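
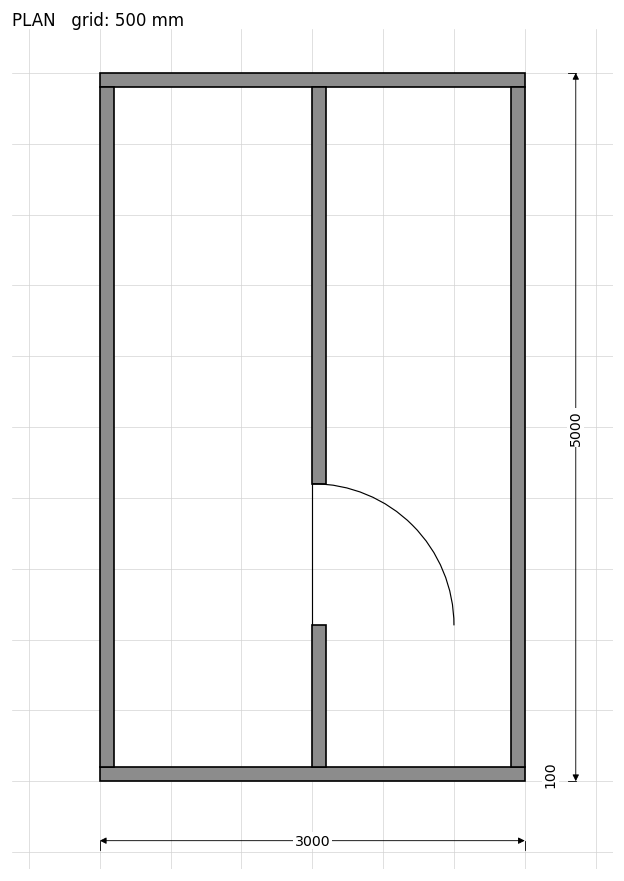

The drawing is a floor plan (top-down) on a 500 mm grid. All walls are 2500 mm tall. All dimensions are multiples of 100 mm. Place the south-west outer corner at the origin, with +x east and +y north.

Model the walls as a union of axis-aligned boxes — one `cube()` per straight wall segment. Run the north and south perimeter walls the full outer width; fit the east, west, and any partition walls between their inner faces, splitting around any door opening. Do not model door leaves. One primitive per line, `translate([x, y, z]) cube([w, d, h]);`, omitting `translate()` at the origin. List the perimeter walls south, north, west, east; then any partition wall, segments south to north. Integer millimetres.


cube([3000, 100, 2500]);
translate([0, 4900, 0]) cube([3000, 100, 2500]);
translate([0, 100, 0]) cube([100, 4800, 2500]);
translate([2900, 100, 0]) cube([100, 4800, 2500]);
translate([1500, 100, 0]) cube([100, 1000, 2500]);
translate([1500, 2100, 0]) cube([100, 2800, 2500]);


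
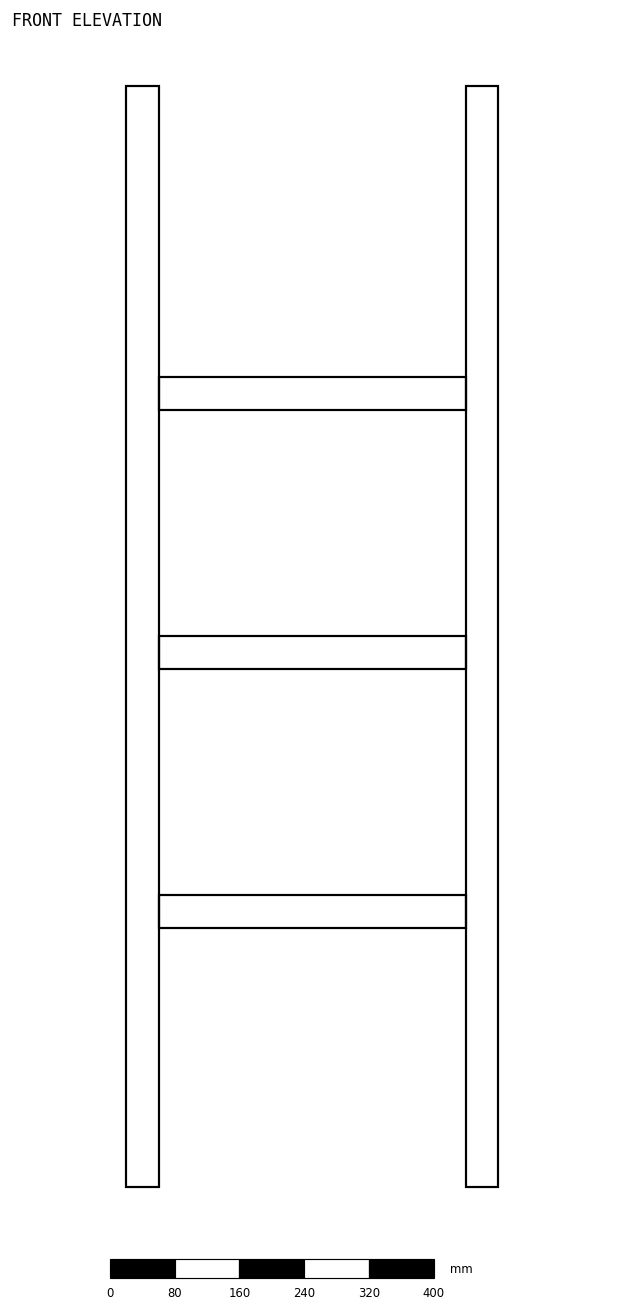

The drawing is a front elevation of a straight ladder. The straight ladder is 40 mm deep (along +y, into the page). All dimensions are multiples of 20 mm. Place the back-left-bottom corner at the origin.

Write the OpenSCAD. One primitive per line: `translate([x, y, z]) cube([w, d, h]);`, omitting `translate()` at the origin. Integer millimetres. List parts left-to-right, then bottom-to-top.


cube([40, 40, 1360]);
translate([40, 0, 320]) cube([380, 40, 40]);
translate([40, 0, 640]) cube([380, 40, 40]);
translate([40, 0, 960]) cube([380, 40, 40]);
translate([420, 0, 0]) cube([40, 40, 1360]);


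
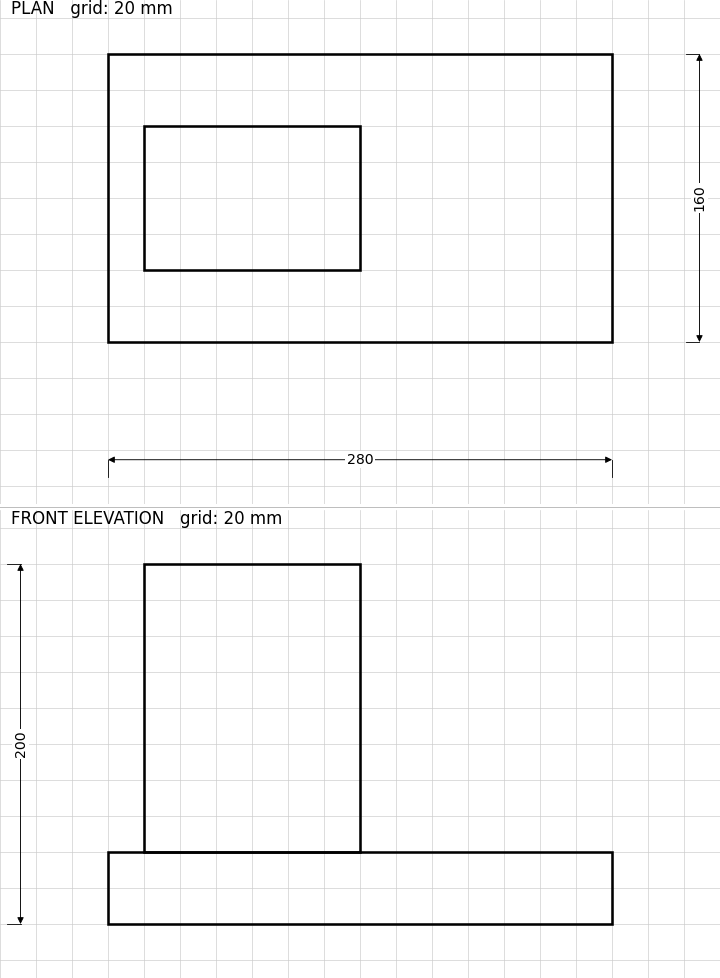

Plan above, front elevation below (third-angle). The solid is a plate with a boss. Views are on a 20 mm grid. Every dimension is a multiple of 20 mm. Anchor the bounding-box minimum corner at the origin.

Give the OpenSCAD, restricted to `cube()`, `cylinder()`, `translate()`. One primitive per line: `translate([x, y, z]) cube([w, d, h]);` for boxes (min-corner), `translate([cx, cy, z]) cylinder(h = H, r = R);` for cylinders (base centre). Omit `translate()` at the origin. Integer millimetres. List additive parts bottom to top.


cube([280, 160, 40]);
translate([20, 40, 40]) cube([120, 80, 160]);


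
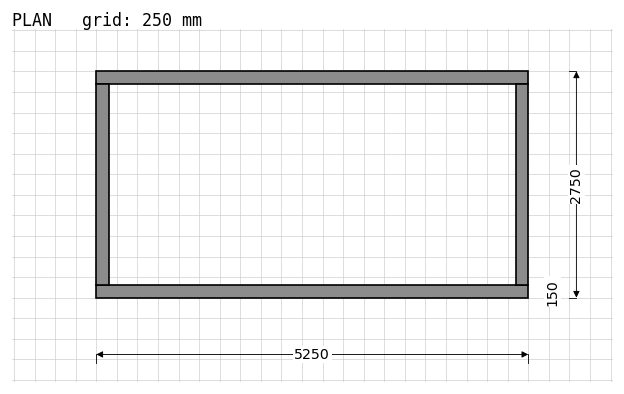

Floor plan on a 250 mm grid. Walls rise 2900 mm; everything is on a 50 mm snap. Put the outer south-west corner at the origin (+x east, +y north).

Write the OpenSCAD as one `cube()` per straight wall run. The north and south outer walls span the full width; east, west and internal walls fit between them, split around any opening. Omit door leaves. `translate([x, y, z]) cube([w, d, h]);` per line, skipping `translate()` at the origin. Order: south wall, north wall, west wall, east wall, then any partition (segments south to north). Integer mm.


cube([5250, 150, 2900]);
translate([0, 2600, 0]) cube([5250, 150, 2900]);
translate([0, 150, 0]) cube([150, 2450, 2900]);
translate([5100, 150, 0]) cube([150, 2450, 2900]);


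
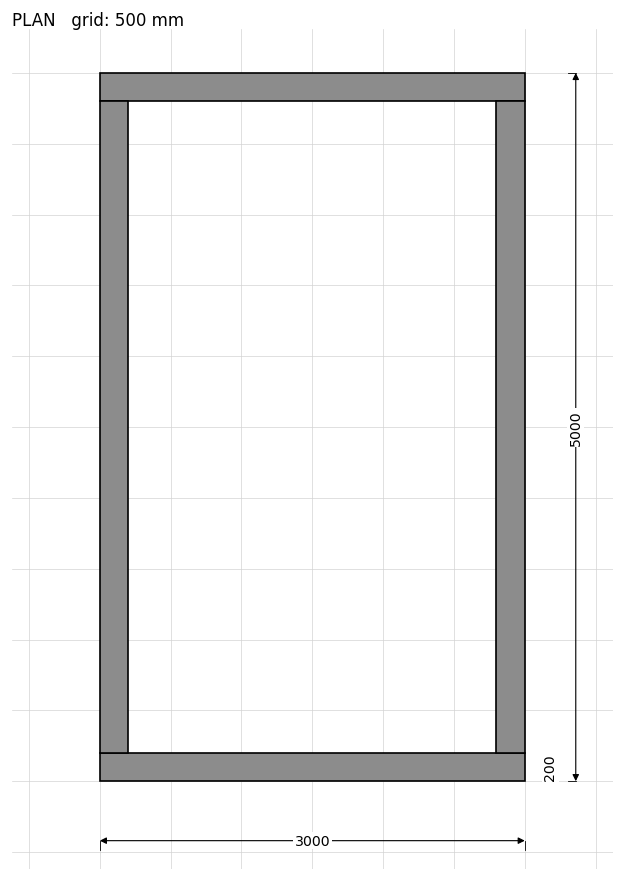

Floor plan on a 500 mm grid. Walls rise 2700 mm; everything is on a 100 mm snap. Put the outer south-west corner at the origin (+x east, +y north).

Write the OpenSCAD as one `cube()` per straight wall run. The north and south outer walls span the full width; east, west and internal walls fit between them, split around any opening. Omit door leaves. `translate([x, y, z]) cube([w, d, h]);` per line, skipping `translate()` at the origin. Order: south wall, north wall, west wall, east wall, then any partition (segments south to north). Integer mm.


cube([3000, 200, 2700]);
translate([0, 4800, 0]) cube([3000, 200, 2700]);
translate([0, 200, 0]) cube([200, 4600, 2700]);
translate([2800, 200, 0]) cube([200, 4600, 2700]);


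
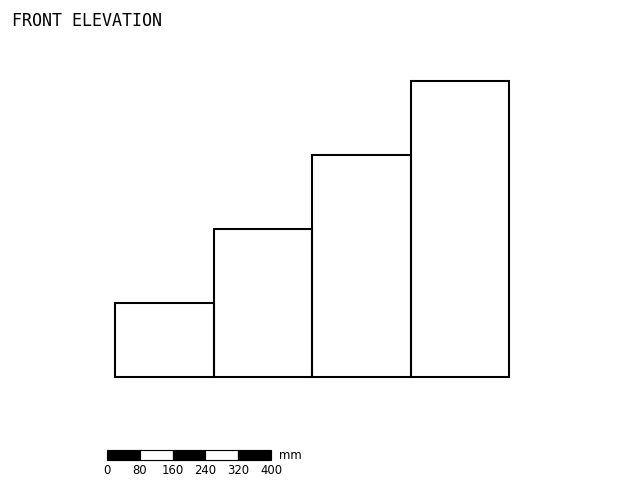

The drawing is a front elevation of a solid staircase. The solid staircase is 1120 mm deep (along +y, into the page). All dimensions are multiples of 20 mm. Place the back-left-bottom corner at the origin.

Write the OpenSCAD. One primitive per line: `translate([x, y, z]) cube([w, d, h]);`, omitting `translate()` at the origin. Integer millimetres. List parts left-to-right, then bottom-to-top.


cube([240, 1120, 180]);
translate([240, 0, 0]) cube([240, 1120, 360]);
translate([480, 0, 0]) cube([240, 1120, 540]);
translate([720, 0, 0]) cube([240, 1120, 720]);


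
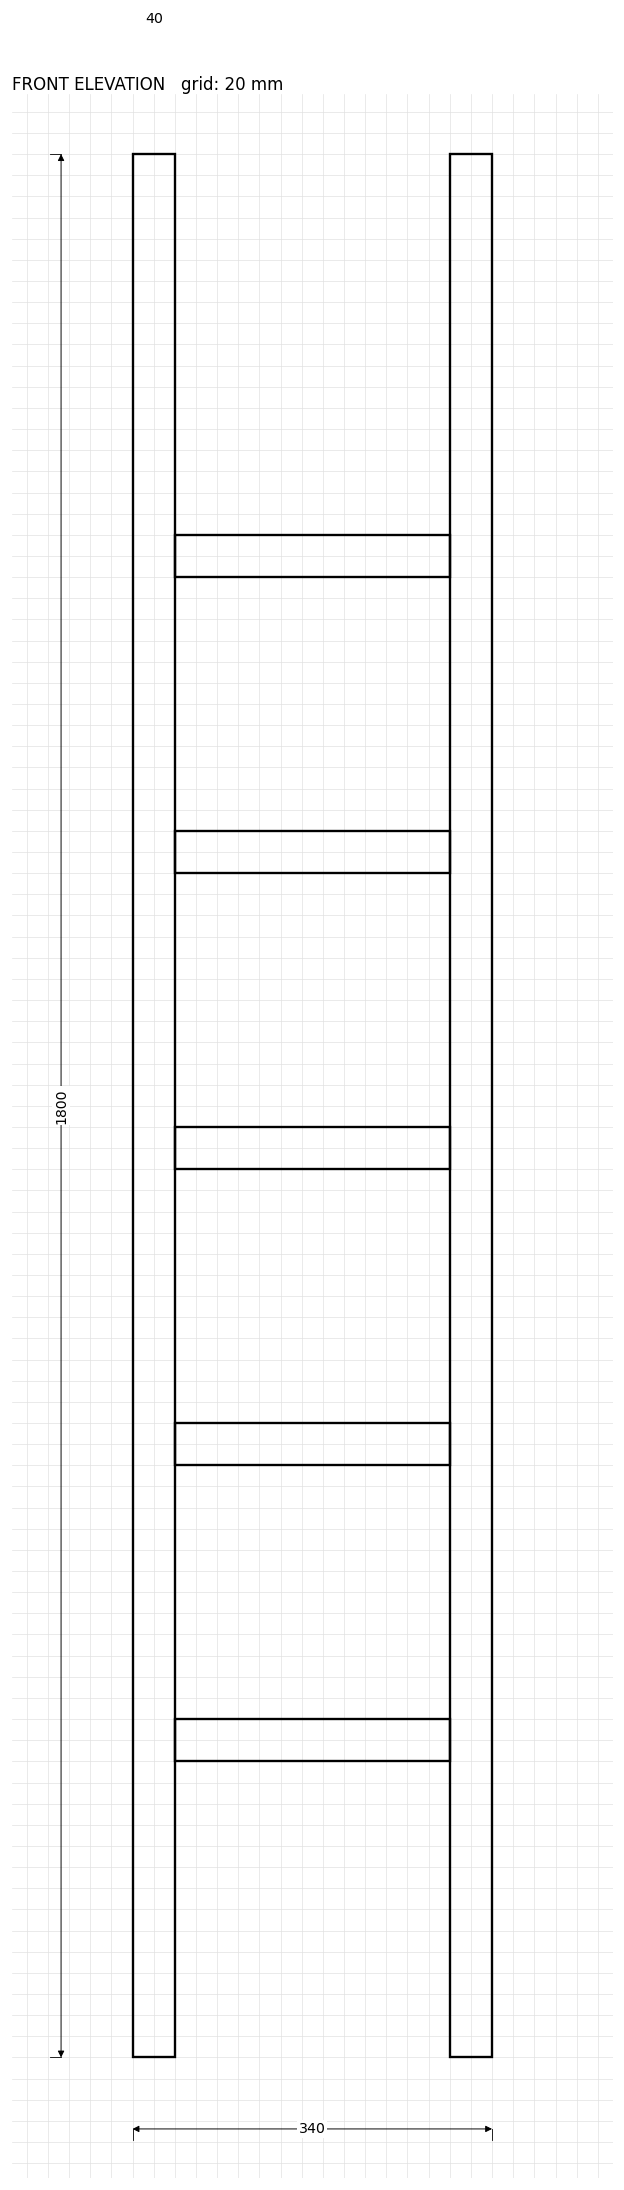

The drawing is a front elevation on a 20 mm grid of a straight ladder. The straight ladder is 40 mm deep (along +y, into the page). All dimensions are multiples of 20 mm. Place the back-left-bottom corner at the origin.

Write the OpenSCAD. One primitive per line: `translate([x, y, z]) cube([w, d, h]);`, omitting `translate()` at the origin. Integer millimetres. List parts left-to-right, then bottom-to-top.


cube([40, 40, 1800]);
translate([40, 0, 280]) cube([260, 40, 40]);
translate([40, 0, 560]) cube([260, 40, 40]);
translate([40, 0, 840]) cube([260, 40, 40]);
translate([40, 0, 1120]) cube([260, 40, 40]);
translate([40, 0, 1400]) cube([260, 40, 40]);
translate([300, 0, 0]) cube([40, 40, 1800]);


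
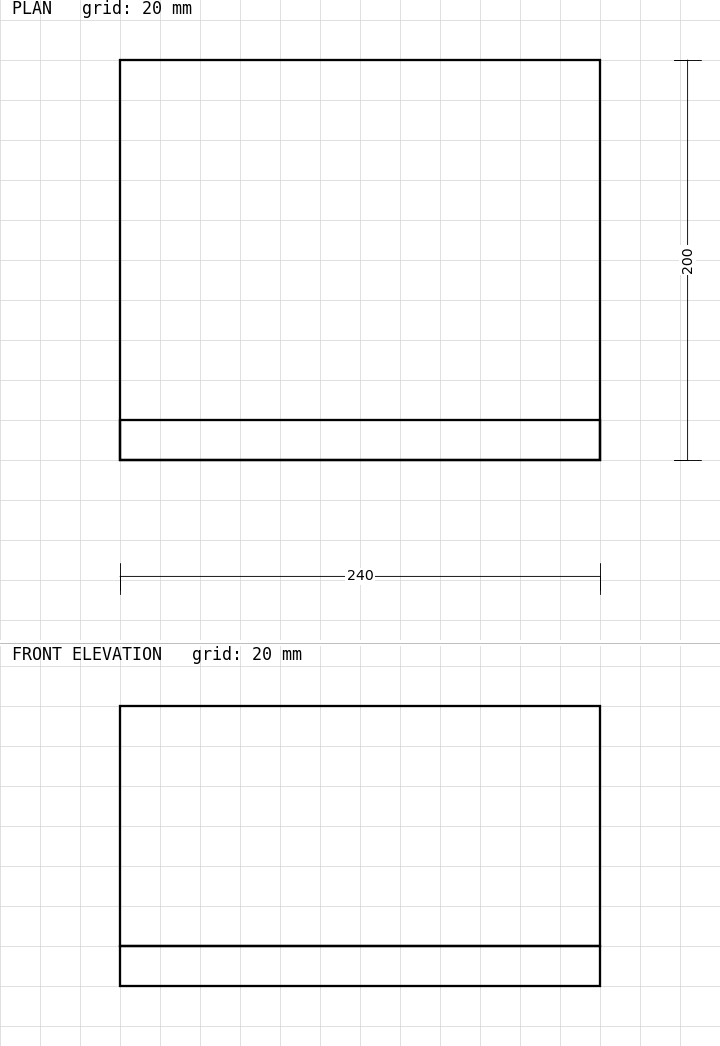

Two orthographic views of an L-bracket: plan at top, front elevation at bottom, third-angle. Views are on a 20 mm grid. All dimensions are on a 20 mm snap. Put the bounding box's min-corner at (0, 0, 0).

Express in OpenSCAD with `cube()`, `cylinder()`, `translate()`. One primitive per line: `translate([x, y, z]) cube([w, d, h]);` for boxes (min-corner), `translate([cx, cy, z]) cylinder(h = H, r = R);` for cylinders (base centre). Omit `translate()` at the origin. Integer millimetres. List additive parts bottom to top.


cube([240, 200, 20]);
translate([0, 0, 20]) cube([240, 20, 120]);


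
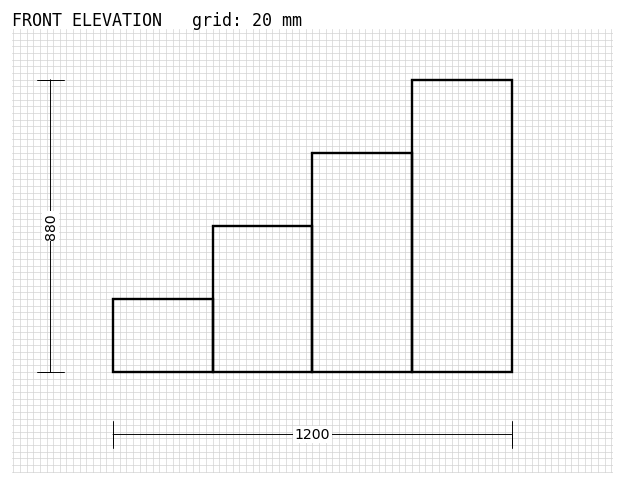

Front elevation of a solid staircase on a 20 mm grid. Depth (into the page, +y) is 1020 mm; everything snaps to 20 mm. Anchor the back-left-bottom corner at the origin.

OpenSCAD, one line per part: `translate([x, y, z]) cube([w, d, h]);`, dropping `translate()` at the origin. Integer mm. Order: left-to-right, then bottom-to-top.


cube([300, 1020, 220]);
translate([300, 0, 0]) cube([300, 1020, 440]);
translate([600, 0, 0]) cube([300, 1020, 660]);
translate([900, 0, 0]) cube([300, 1020, 880]);


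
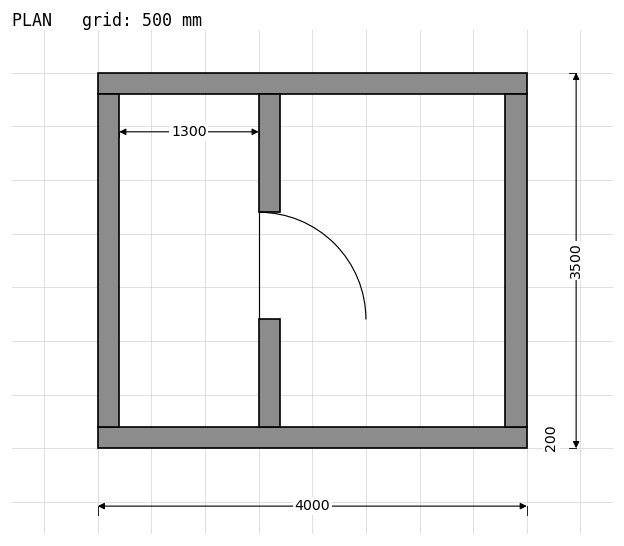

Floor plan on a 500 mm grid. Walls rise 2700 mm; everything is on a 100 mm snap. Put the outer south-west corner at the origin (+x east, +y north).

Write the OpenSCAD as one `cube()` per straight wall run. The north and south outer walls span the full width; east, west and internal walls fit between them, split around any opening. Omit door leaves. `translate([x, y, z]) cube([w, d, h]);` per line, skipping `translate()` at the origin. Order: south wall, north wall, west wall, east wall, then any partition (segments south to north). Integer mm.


cube([4000, 200, 2700]);
translate([0, 3300, 0]) cube([4000, 200, 2700]);
translate([0, 200, 0]) cube([200, 3100, 2700]);
translate([3800, 200, 0]) cube([200, 3100, 2700]);
translate([1500, 200, 0]) cube([200, 1000, 2700]);
translate([1500, 2200, 0]) cube([200, 1100, 2700]);


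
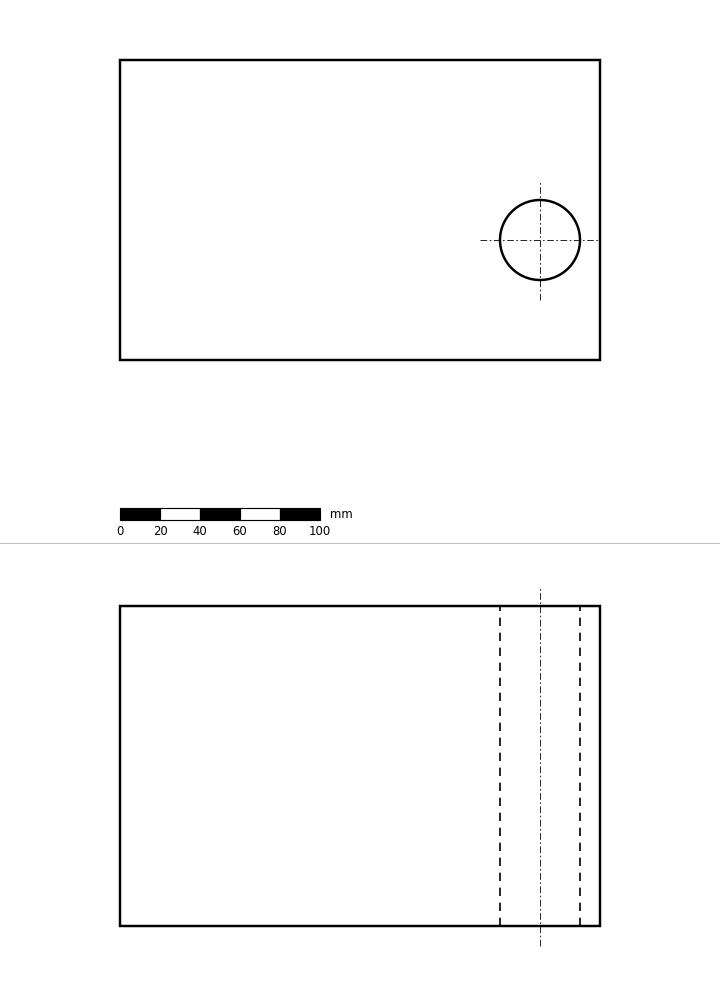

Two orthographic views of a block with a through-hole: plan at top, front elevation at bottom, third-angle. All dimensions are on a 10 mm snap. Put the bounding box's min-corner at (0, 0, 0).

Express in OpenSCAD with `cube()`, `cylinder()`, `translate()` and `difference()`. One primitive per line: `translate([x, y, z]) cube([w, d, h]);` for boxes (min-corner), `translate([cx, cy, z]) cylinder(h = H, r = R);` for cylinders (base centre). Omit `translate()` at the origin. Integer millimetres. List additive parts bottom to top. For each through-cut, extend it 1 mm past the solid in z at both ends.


difference() {
  cube([240, 150, 160]);
  translate([210, 60, -1]) cylinder(h = 162, r = 20);
}


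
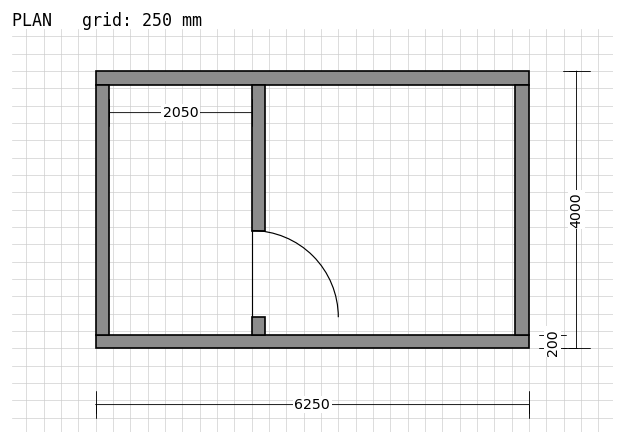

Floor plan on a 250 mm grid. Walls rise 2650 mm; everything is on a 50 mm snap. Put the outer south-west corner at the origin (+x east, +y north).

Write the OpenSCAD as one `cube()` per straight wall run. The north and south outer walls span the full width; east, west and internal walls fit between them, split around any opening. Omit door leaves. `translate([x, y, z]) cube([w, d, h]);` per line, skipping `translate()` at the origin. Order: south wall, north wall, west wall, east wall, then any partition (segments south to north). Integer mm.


cube([6250, 200, 2650]);
translate([0, 3800, 0]) cube([6250, 200, 2650]);
translate([0, 200, 0]) cube([200, 3600, 2650]);
translate([6050, 200, 0]) cube([200, 3600, 2650]);
translate([2250, 200, 0]) cube([200, 250, 2650]);
translate([2250, 1700, 0]) cube([200, 2100, 2650]);


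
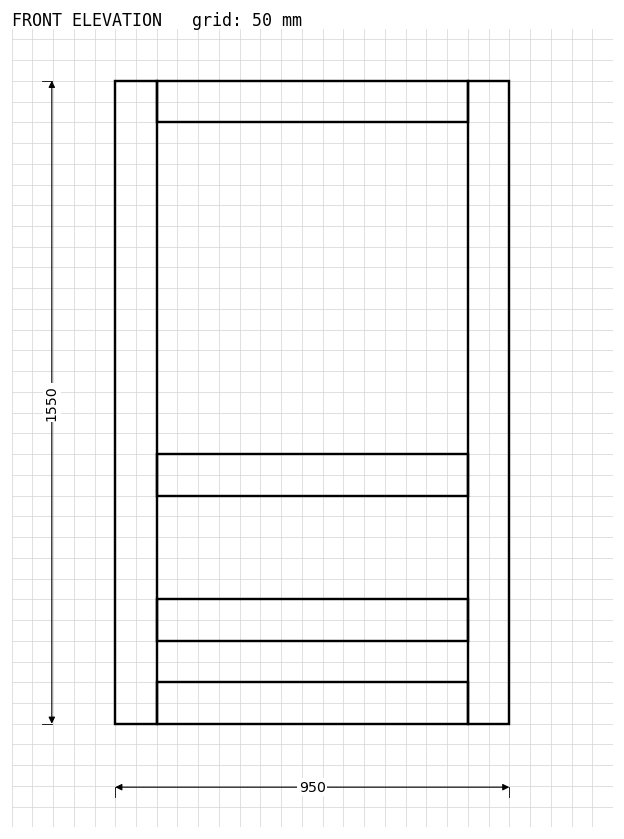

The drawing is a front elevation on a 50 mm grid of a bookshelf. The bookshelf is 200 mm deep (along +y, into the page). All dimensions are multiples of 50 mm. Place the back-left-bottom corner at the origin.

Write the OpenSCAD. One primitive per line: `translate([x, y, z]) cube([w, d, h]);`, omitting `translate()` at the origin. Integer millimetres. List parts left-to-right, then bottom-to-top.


cube([100, 200, 1550]);
translate([100, 0, 0]) cube([750, 200, 100]);
translate([100, 0, 200]) cube([750, 200, 100]);
translate([100, 0, 550]) cube([750, 200, 100]);
translate([100, 0, 1450]) cube([750, 200, 100]);
translate([850, 0, 0]) cube([100, 200, 1550]);


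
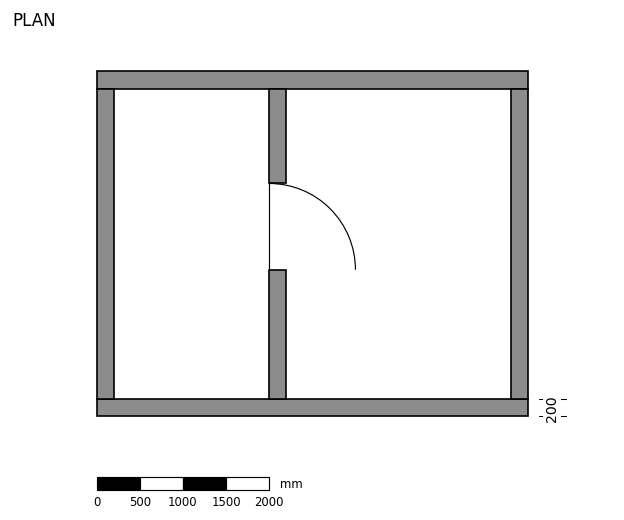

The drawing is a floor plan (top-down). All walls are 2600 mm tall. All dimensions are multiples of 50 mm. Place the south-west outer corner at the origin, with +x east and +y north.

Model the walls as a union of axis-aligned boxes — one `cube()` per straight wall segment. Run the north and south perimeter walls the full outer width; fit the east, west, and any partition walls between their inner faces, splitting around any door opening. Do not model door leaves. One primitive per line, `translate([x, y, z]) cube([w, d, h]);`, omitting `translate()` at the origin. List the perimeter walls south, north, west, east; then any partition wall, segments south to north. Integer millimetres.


cube([5000, 200, 2600]);
translate([0, 3800, 0]) cube([5000, 200, 2600]);
translate([0, 200, 0]) cube([200, 3600, 2600]);
translate([4800, 200, 0]) cube([200, 3600, 2600]);
translate([2000, 200, 0]) cube([200, 1500, 2600]);
translate([2000, 2700, 0]) cube([200, 1100, 2600]);


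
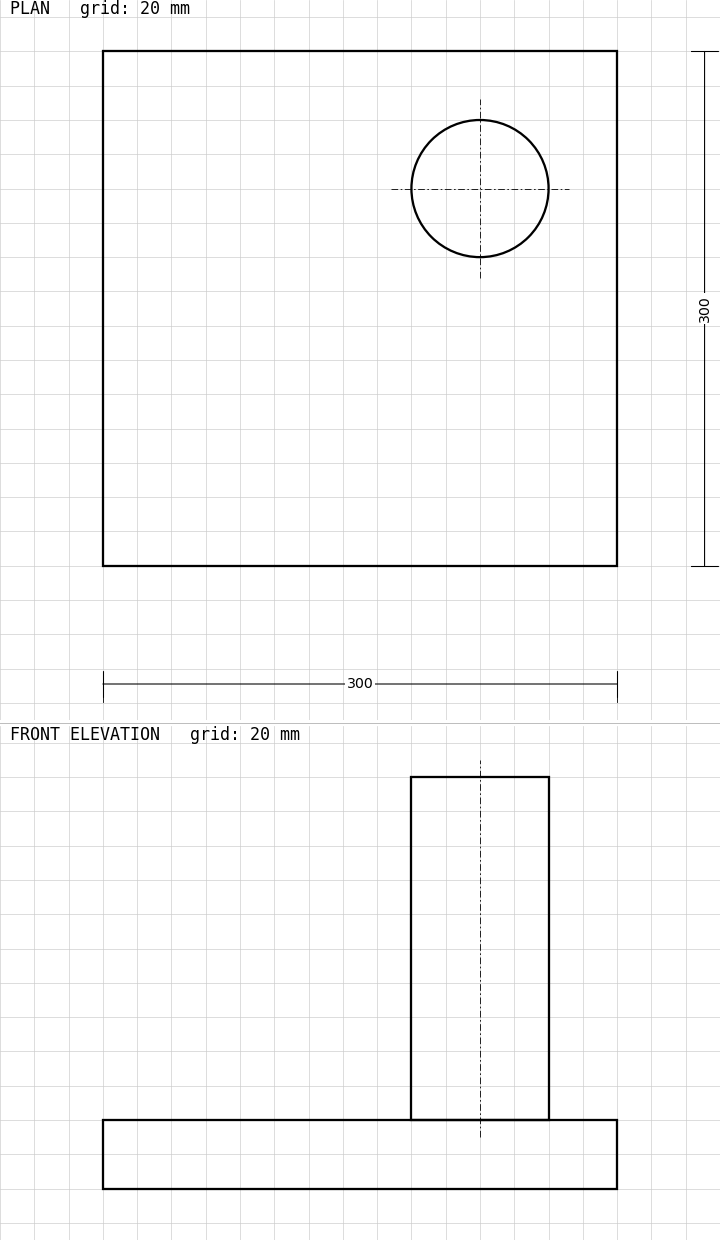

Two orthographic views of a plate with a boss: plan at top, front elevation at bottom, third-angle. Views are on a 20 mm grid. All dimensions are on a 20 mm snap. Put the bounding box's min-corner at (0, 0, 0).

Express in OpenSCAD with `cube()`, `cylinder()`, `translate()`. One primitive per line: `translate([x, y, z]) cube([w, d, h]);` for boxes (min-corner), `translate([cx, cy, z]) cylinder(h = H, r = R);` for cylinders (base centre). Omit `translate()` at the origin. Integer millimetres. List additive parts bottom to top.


cube([300, 300, 40]);
translate([220, 220, 40]) cylinder(h = 200, r = 40);


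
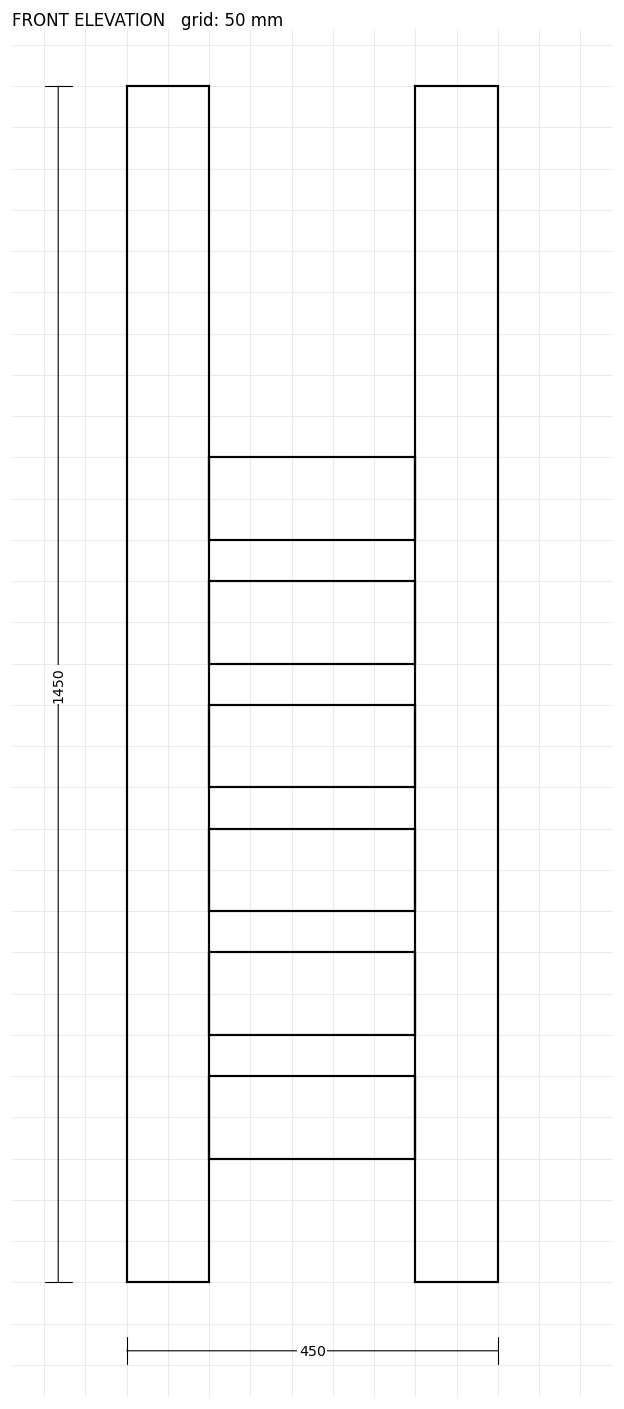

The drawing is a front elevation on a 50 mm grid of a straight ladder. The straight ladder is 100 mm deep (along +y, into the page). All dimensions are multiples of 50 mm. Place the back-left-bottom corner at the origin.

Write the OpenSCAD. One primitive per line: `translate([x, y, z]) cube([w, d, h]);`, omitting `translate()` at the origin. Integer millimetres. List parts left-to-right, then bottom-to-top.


cube([100, 100, 1450]);
translate([100, 0, 150]) cube([250, 100, 100]);
translate([100, 0, 300]) cube([250, 100, 100]);
translate([100, 0, 450]) cube([250, 100, 100]);
translate([100, 0, 600]) cube([250, 100, 100]);
translate([100, 0, 750]) cube([250, 100, 100]);
translate([100, 0, 900]) cube([250, 100, 100]);
translate([350, 0, 0]) cube([100, 100, 1450]);


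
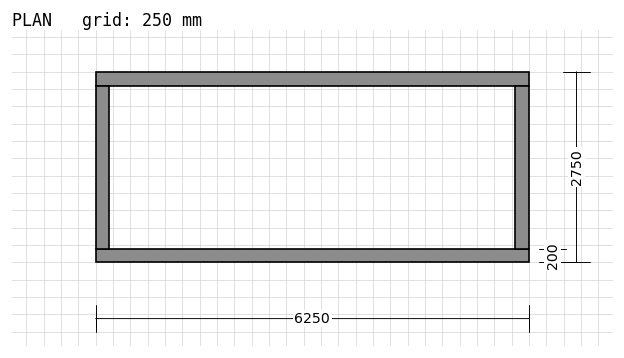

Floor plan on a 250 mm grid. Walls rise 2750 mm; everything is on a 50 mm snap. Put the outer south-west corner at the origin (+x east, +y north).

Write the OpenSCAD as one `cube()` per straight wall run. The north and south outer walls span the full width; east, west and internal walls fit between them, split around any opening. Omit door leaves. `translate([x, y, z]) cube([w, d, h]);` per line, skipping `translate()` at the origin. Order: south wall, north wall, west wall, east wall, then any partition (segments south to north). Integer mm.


cube([6250, 200, 2750]);
translate([0, 2550, 0]) cube([6250, 200, 2750]);
translate([0, 200, 0]) cube([200, 2350, 2750]);
translate([6050, 200, 0]) cube([200, 2350, 2750]);


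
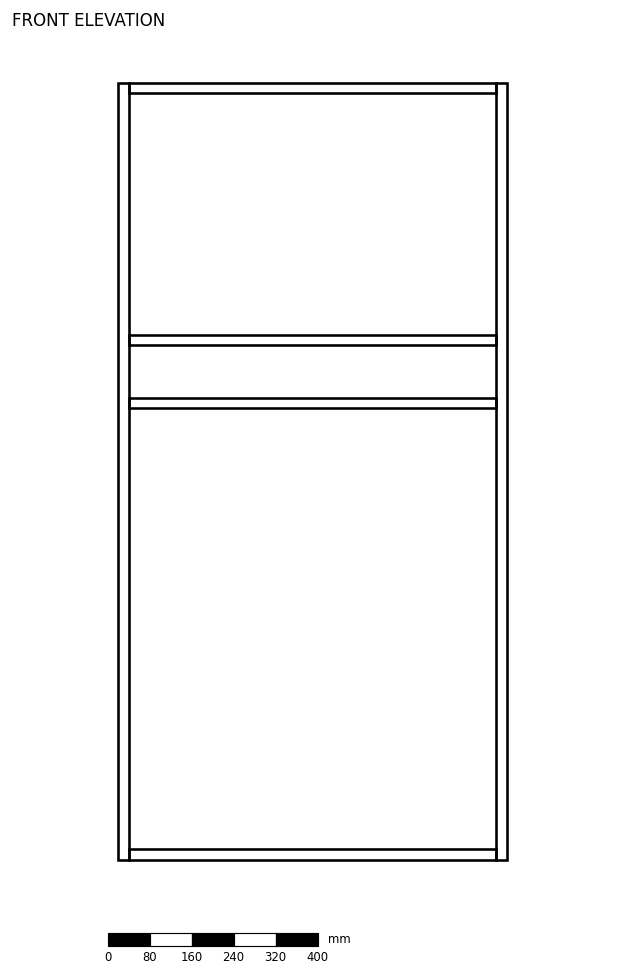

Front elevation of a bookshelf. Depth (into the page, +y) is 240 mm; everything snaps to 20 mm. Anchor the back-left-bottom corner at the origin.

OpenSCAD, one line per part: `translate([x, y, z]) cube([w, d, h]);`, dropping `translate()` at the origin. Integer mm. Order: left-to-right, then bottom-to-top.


cube([20, 240, 1480]);
translate([20, 0, 0]) cube([700, 240, 20]);
translate([20, 0, 860]) cube([700, 240, 20]);
translate([20, 0, 980]) cube([700, 240, 20]);
translate([20, 0, 1460]) cube([700, 240, 20]);
translate([720, 0, 0]) cube([20, 240, 1480]);


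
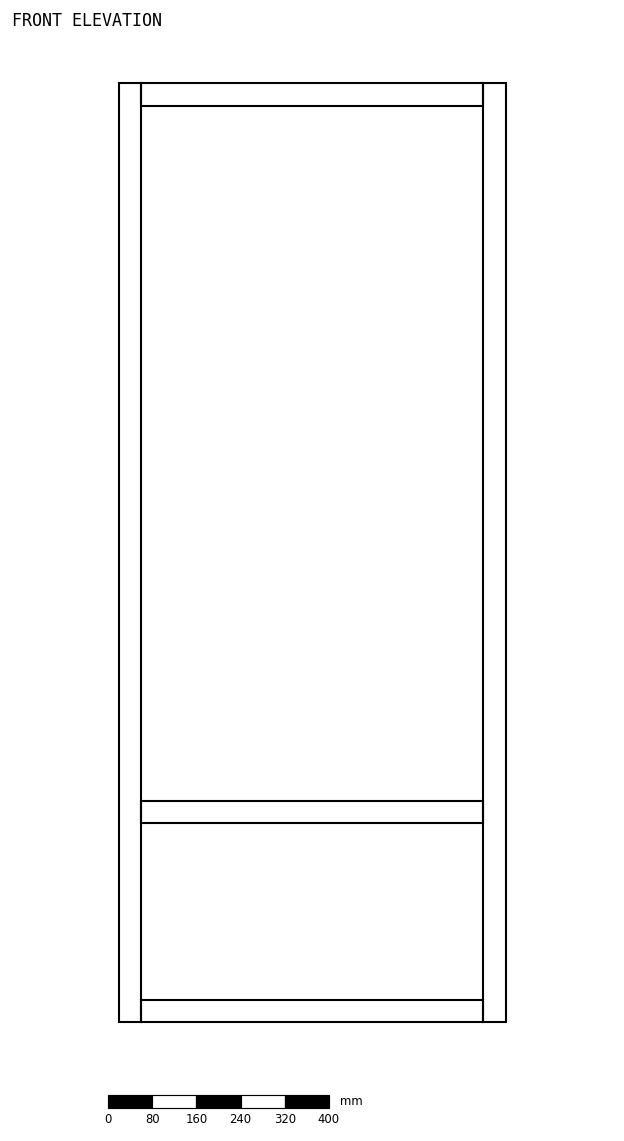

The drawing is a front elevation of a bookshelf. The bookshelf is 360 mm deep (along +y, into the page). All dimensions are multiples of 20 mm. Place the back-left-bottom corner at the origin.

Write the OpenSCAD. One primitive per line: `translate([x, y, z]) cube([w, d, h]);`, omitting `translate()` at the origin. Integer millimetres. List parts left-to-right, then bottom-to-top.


cube([40, 360, 1700]);
translate([40, 0, 0]) cube([620, 360, 40]);
translate([40, 0, 360]) cube([620, 360, 40]);
translate([40, 0, 1660]) cube([620, 360, 40]);
translate([660, 0, 0]) cube([40, 360, 1700]);


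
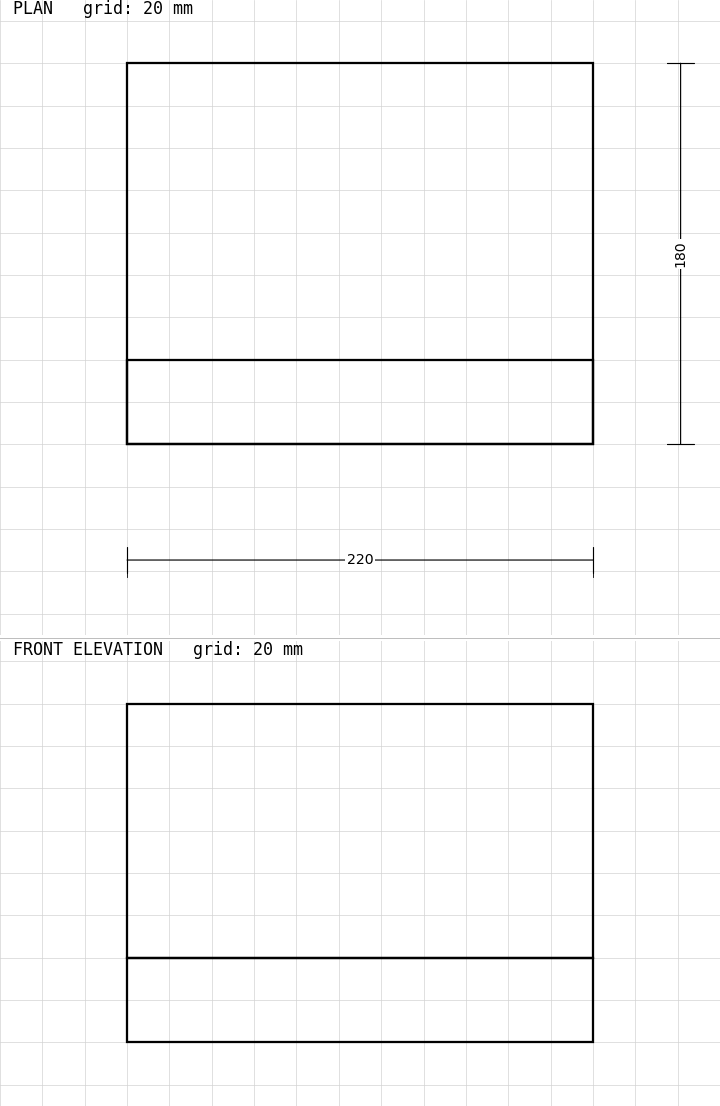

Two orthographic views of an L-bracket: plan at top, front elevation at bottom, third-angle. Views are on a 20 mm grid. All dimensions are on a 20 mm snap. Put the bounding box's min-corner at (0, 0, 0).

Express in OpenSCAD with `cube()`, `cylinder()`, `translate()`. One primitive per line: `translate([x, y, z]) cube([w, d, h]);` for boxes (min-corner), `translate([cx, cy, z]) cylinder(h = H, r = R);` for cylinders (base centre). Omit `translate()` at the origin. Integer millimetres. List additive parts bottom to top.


cube([220, 180, 40]);
translate([0, 0, 40]) cube([220, 40, 120]);


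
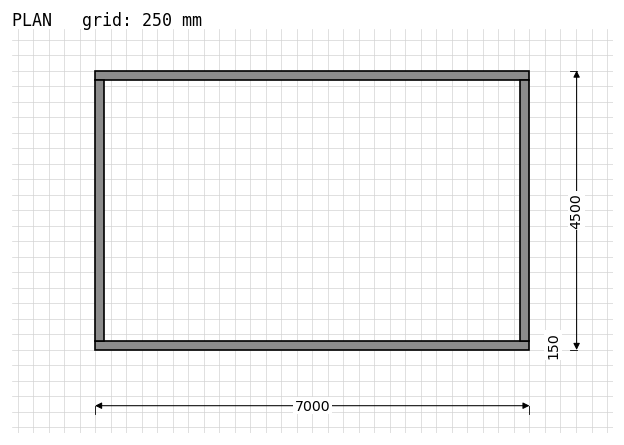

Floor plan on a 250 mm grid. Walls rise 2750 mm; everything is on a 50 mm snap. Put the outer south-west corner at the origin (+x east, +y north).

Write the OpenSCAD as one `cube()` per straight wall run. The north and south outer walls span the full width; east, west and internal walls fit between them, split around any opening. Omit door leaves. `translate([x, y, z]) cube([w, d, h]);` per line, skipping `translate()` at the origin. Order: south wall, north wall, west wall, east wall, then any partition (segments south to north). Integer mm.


cube([7000, 150, 2750]);
translate([0, 4350, 0]) cube([7000, 150, 2750]);
translate([0, 150, 0]) cube([150, 4200, 2750]);
translate([6850, 150, 0]) cube([150, 4200, 2750]);


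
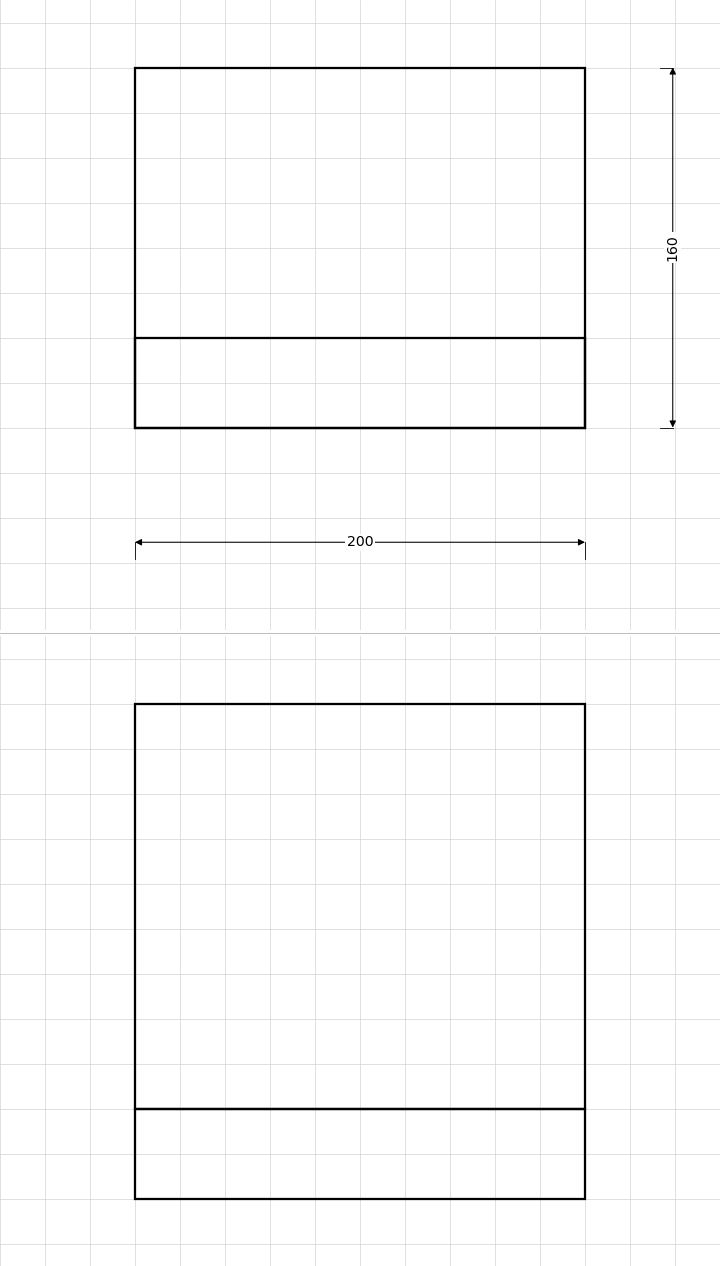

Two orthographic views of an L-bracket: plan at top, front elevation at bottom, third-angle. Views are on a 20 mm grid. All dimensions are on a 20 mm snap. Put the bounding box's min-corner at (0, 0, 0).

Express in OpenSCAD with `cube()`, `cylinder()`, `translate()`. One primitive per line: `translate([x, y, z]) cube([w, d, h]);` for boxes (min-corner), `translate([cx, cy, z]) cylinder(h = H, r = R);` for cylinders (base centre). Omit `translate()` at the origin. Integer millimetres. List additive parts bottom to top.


cube([200, 160, 40]);
translate([0, 0, 40]) cube([200, 40, 180]);


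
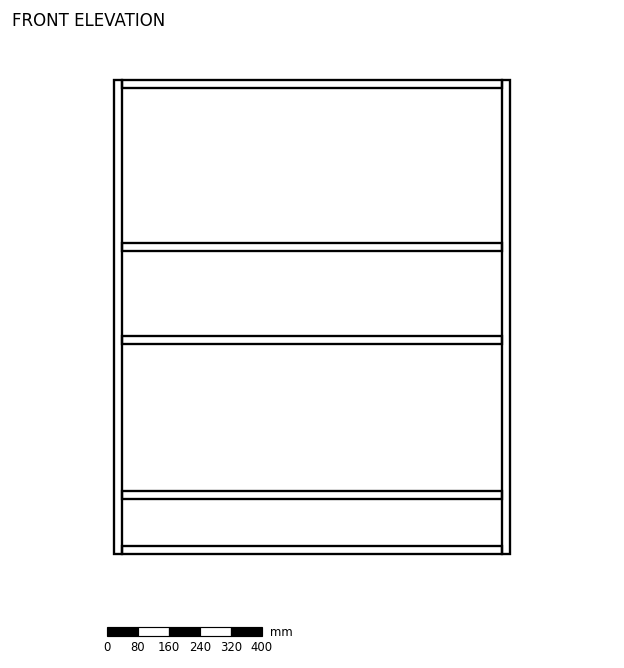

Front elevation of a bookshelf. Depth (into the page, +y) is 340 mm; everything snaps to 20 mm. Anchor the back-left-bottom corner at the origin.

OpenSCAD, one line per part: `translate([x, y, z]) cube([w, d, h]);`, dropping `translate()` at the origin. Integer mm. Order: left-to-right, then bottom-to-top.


cube([20, 340, 1220]);
translate([20, 0, 0]) cube([980, 340, 20]);
translate([20, 0, 140]) cube([980, 340, 20]);
translate([20, 0, 540]) cube([980, 340, 20]);
translate([20, 0, 780]) cube([980, 340, 20]);
translate([20, 0, 1200]) cube([980, 340, 20]);
translate([1000, 0, 0]) cube([20, 340, 1220]);


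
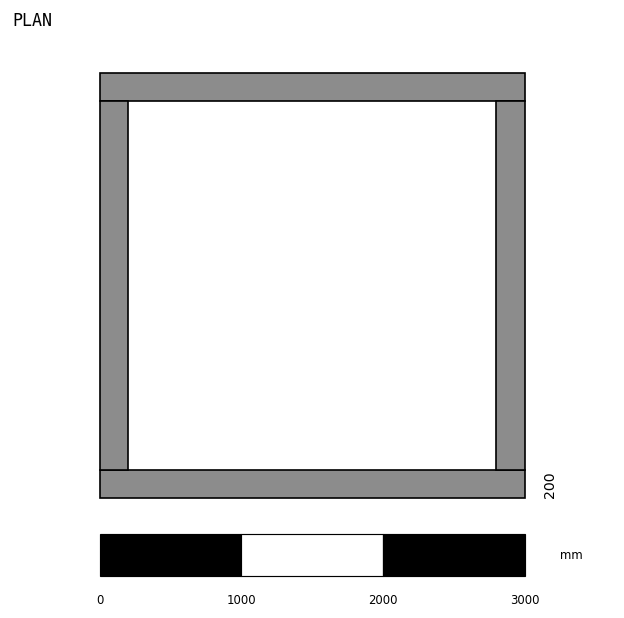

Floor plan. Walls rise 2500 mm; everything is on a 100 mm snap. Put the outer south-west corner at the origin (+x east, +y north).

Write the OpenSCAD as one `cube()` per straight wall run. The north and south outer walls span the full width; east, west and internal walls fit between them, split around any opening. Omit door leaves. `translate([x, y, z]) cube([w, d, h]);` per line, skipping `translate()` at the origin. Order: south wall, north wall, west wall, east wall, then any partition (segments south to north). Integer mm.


cube([3000, 200, 2500]);
translate([0, 2800, 0]) cube([3000, 200, 2500]);
translate([0, 200, 0]) cube([200, 2600, 2500]);
translate([2800, 200, 0]) cube([200, 2600, 2500]);


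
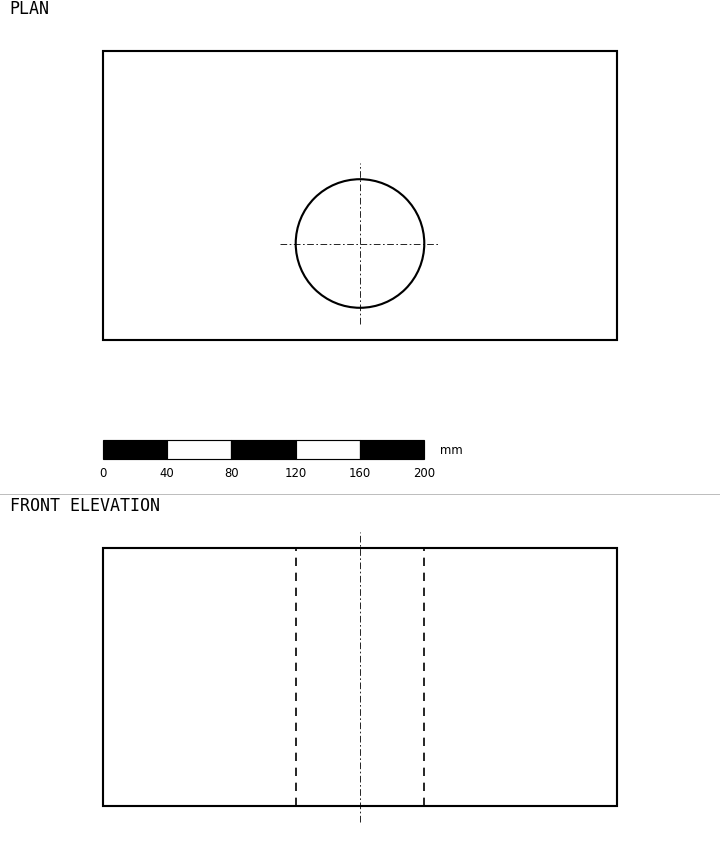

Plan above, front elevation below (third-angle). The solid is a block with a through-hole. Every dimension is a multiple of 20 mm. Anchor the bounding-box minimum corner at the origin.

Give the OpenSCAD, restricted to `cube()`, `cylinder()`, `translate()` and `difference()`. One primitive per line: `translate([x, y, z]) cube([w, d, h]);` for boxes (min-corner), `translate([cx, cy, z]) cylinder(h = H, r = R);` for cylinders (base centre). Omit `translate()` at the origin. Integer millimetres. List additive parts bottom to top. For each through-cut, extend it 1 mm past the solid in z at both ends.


difference() {
  cube([320, 180, 160]);
  translate([160, 60, -1]) cylinder(h = 162, r = 40);
}


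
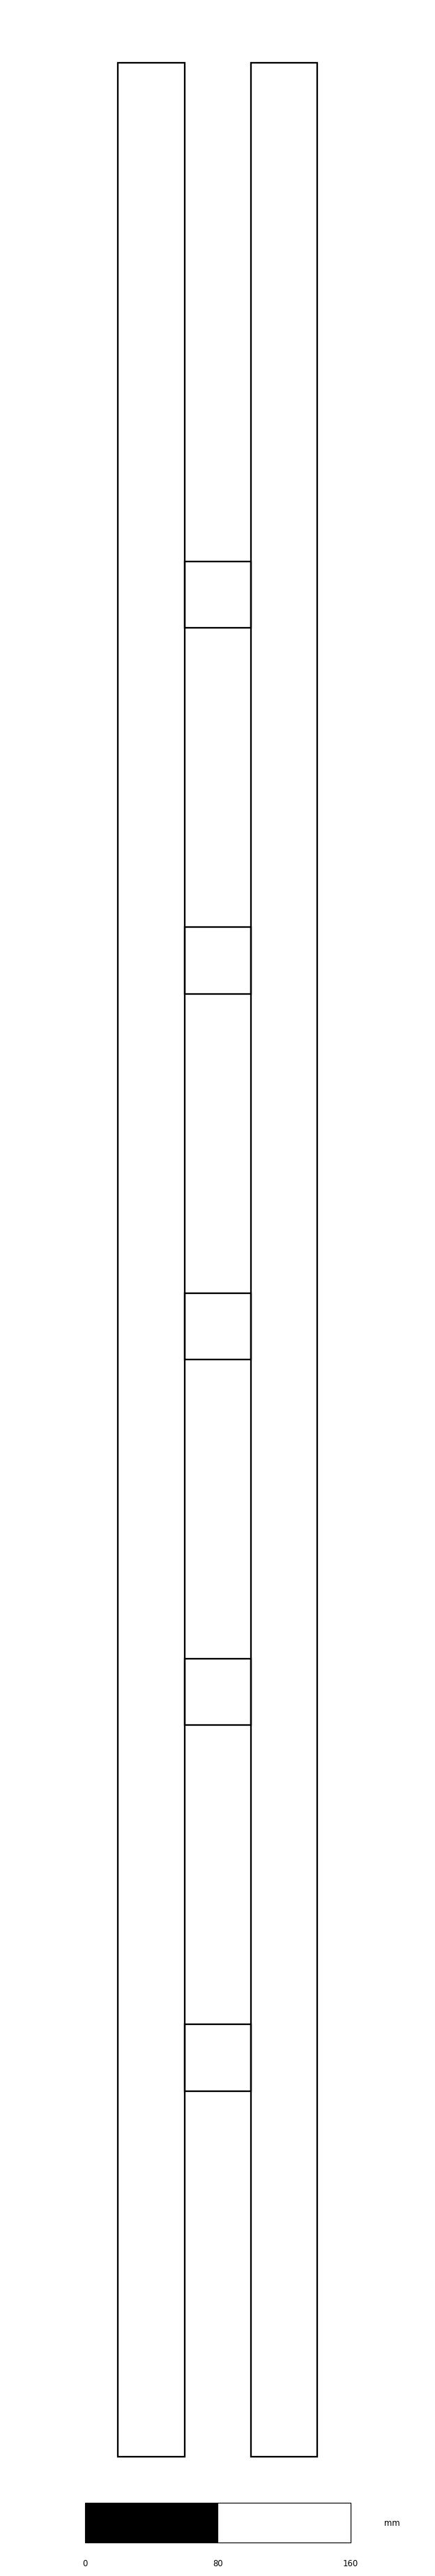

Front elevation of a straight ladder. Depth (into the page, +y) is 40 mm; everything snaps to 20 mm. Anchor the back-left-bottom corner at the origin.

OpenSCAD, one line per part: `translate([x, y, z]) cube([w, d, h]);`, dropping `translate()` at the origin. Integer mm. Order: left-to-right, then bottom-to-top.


cube([40, 40, 1440]);
translate([40, 0, 220]) cube([40, 40, 40]);
translate([40, 0, 440]) cube([40, 40, 40]);
translate([40, 0, 660]) cube([40, 40, 40]);
translate([40, 0, 880]) cube([40, 40, 40]);
translate([40, 0, 1100]) cube([40, 40, 40]);
translate([80, 0, 0]) cube([40, 40, 1440]);


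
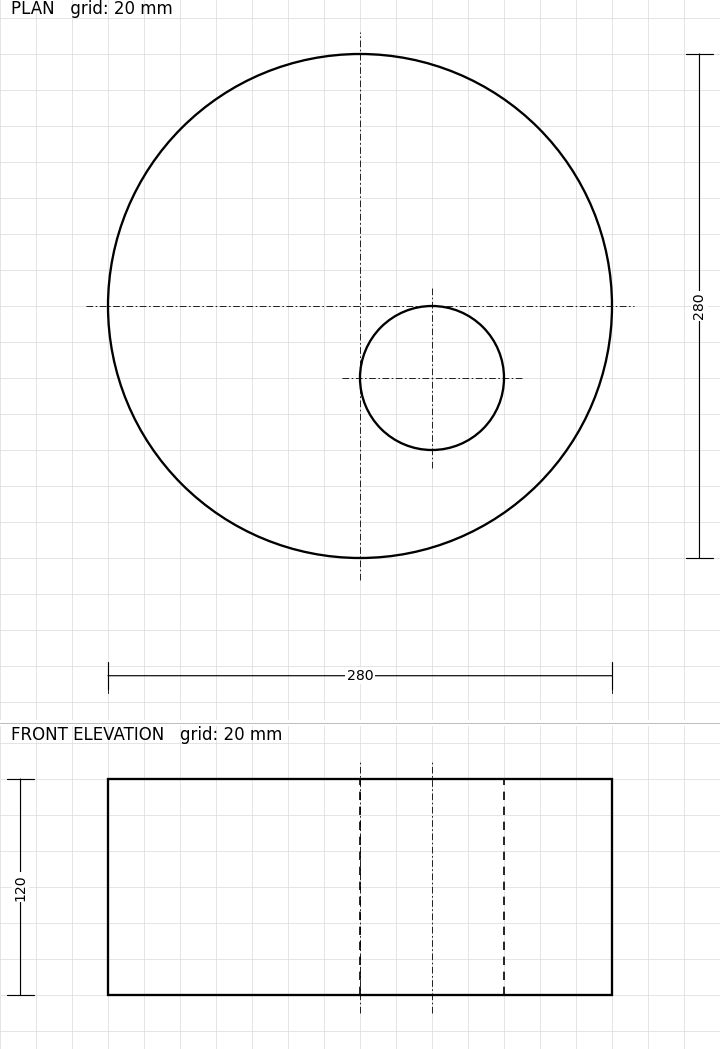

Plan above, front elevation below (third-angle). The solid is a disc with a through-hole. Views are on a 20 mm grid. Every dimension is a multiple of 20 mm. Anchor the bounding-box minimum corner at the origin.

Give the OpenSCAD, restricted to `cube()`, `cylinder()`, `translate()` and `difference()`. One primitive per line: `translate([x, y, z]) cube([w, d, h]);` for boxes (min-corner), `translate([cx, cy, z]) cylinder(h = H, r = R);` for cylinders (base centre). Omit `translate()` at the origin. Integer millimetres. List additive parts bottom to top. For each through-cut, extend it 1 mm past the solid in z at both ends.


difference() {
  translate([140, 140, 0]) cylinder(h = 120, r = 140);
  translate([180, 100, -1]) cylinder(h = 122, r = 40);
}


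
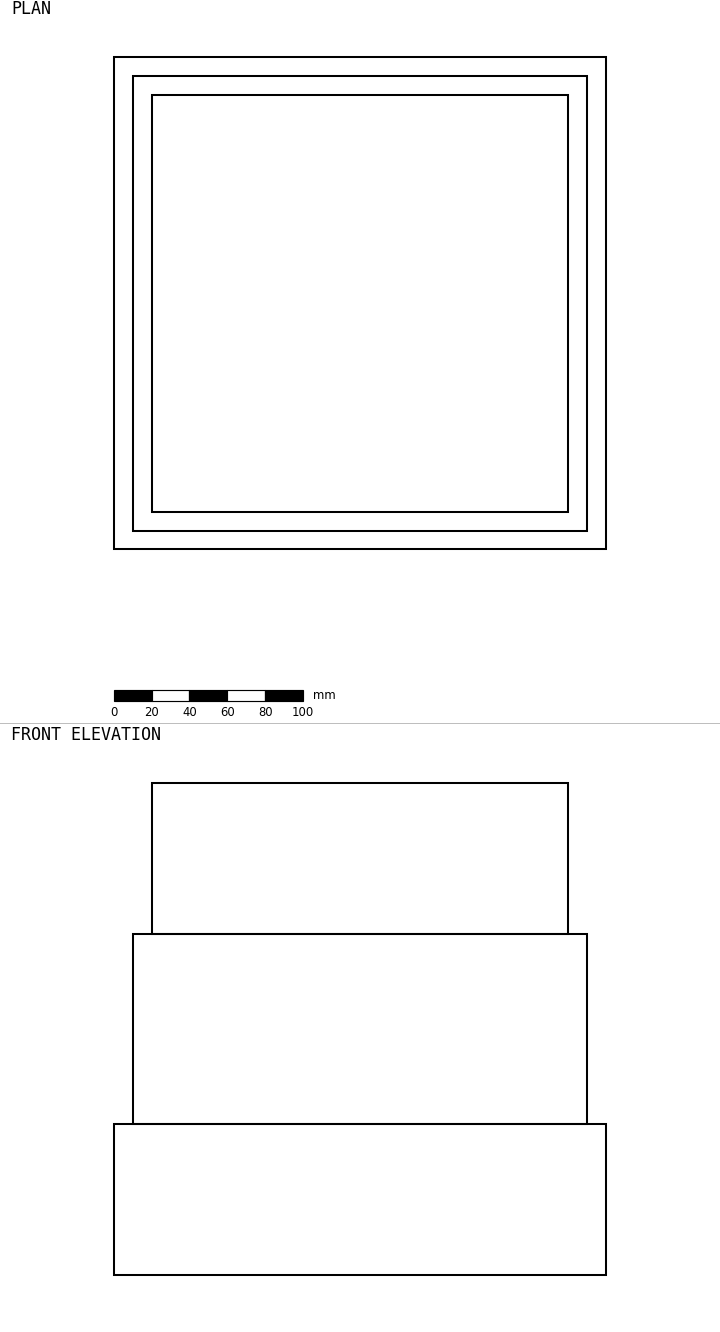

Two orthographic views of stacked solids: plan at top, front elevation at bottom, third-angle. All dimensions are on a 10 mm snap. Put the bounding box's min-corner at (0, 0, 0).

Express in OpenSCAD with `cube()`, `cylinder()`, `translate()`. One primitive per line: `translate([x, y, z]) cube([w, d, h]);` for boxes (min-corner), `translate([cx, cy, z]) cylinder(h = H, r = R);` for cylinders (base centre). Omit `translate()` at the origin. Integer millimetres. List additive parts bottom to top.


cube([260, 260, 80]);
translate([10, 10, 80]) cube([240, 240, 100]);
translate([20, 20, 180]) cube([220, 220, 80]);


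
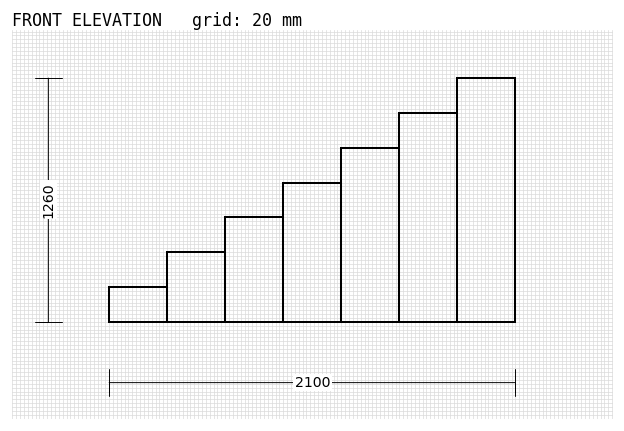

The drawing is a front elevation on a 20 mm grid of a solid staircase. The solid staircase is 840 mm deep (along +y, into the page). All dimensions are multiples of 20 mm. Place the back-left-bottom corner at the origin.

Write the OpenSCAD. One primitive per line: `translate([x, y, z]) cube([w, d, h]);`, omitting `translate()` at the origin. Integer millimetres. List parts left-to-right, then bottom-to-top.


cube([300, 840, 180]);
translate([300, 0, 0]) cube([300, 840, 360]);
translate([600, 0, 0]) cube([300, 840, 540]);
translate([900, 0, 0]) cube([300, 840, 720]);
translate([1200, 0, 0]) cube([300, 840, 900]);
translate([1500, 0, 0]) cube([300, 840, 1080]);
translate([1800, 0, 0]) cube([300, 840, 1260]);


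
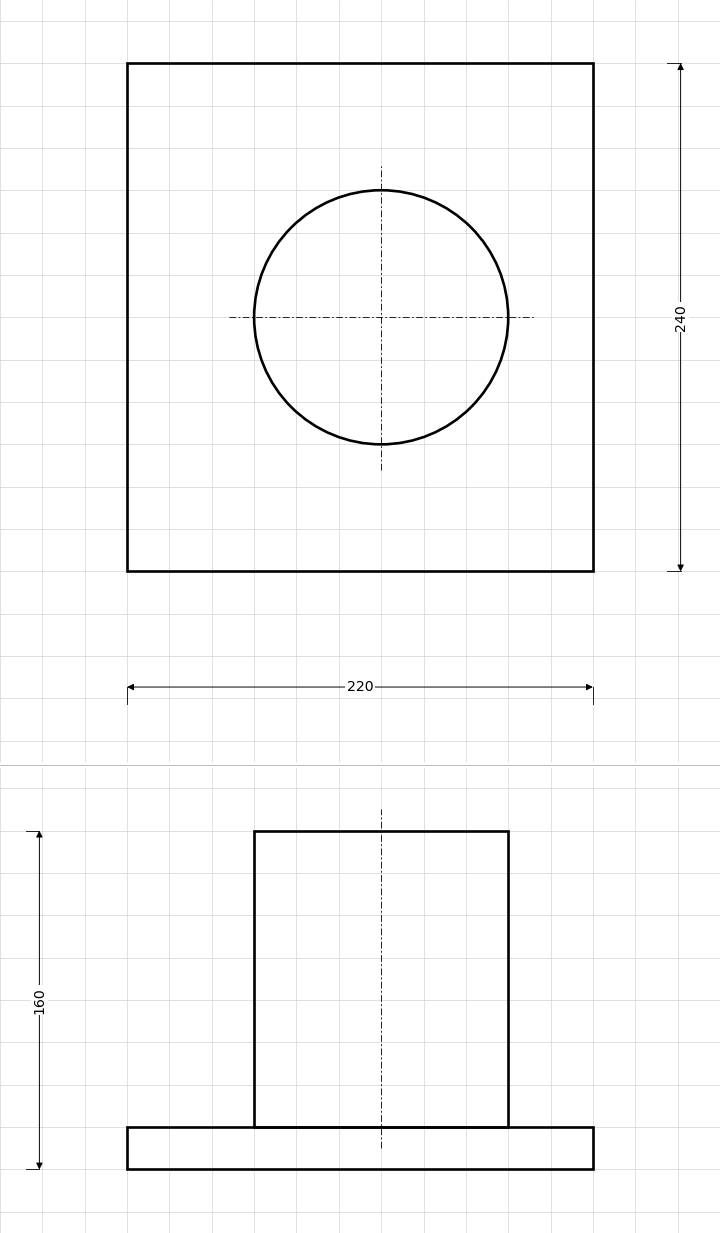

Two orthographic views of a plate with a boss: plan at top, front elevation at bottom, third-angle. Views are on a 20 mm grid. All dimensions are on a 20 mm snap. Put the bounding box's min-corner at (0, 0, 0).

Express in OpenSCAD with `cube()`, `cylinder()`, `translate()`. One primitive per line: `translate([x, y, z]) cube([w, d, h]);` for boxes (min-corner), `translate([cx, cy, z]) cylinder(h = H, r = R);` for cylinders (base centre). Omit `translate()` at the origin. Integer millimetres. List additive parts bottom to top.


cube([220, 240, 20]);
translate([120, 120, 20]) cylinder(h = 140, r = 60);


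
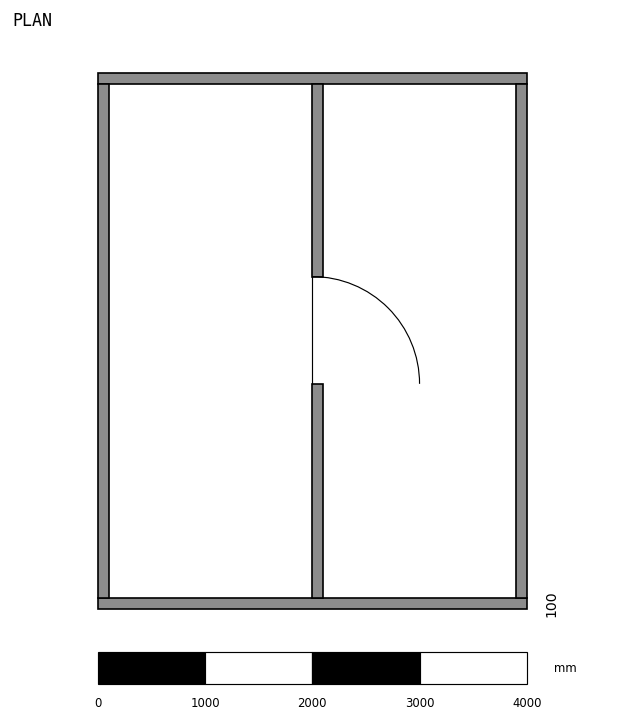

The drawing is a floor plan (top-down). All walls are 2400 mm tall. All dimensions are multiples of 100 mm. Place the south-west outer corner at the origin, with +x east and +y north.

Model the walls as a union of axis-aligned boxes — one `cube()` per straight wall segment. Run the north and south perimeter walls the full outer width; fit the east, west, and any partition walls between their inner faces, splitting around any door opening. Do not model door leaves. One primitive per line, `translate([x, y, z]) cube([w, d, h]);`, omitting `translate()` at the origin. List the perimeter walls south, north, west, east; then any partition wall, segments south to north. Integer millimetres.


cube([4000, 100, 2400]);
translate([0, 4900, 0]) cube([4000, 100, 2400]);
translate([0, 100, 0]) cube([100, 4800, 2400]);
translate([3900, 100, 0]) cube([100, 4800, 2400]);
translate([2000, 100, 0]) cube([100, 2000, 2400]);
translate([2000, 3100, 0]) cube([100, 1800, 2400]);


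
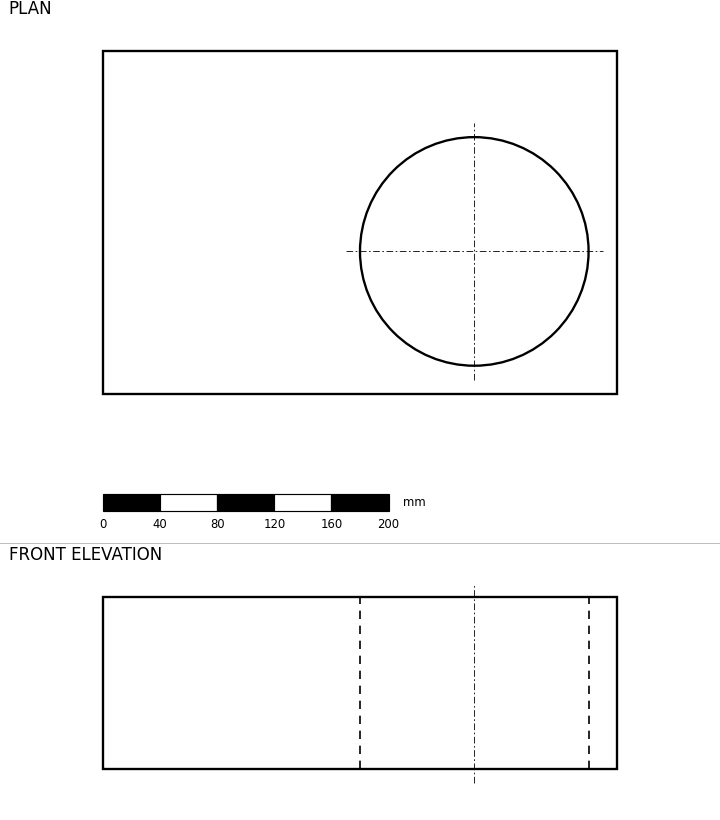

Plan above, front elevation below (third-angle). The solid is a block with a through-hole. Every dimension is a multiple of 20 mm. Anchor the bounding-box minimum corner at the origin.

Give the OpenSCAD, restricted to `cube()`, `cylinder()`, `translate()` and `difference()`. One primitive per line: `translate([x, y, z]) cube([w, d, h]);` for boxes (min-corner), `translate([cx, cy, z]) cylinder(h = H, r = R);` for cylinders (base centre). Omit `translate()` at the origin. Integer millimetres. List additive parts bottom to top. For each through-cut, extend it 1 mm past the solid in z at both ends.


difference() {
  cube([360, 240, 120]);
  translate([260, 100, -1]) cylinder(h = 122, r = 80);
}


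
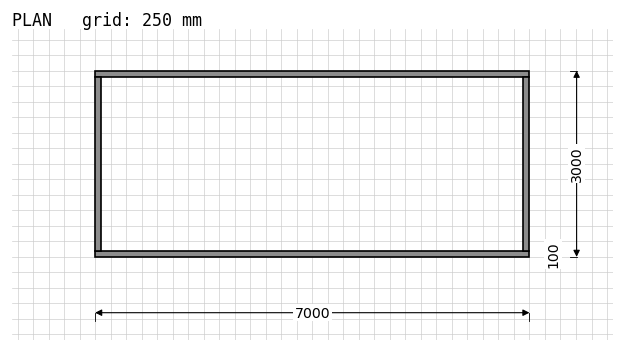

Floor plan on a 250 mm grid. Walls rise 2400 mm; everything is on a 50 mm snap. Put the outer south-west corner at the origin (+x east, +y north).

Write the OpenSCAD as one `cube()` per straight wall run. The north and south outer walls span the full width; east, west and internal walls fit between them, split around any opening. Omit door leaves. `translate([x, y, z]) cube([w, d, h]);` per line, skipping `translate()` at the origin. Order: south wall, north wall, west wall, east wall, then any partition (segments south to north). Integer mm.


cube([7000, 100, 2400]);
translate([0, 2900, 0]) cube([7000, 100, 2400]);
translate([0, 100, 0]) cube([100, 2800, 2400]);
translate([6900, 100, 0]) cube([100, 2800, 2400]);


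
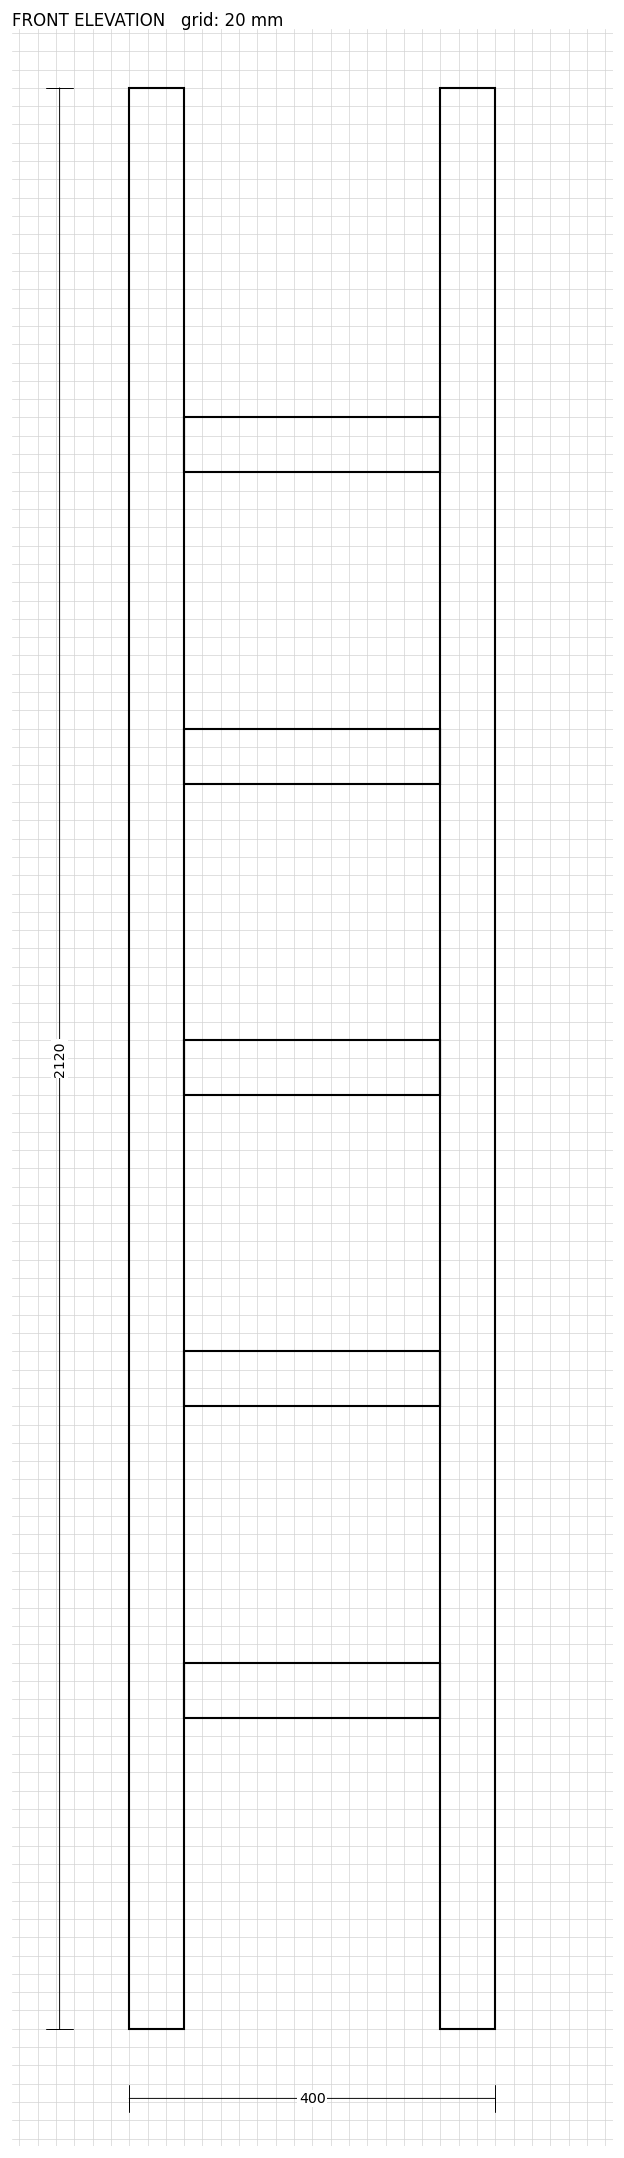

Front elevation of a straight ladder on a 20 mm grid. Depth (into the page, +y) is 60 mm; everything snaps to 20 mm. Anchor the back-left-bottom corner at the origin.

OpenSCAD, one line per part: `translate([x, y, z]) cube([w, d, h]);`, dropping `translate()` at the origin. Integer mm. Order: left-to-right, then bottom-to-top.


cube([60, 60, 2120]);
translate([60, 0, 340]) cube([280, 60, 60]);
translate([60, 0, 680]) cube([280, 60, 60]);
translate([60, 0, 1020]) cube([280, 60, 60]);
translate([60, 0, 1360]) cube([280, 60, 60]);
translate([60, 0, 1700]) cube([280, 60, 60]);
translate([340, 0, 0]) cube([60, 60, 2120]);


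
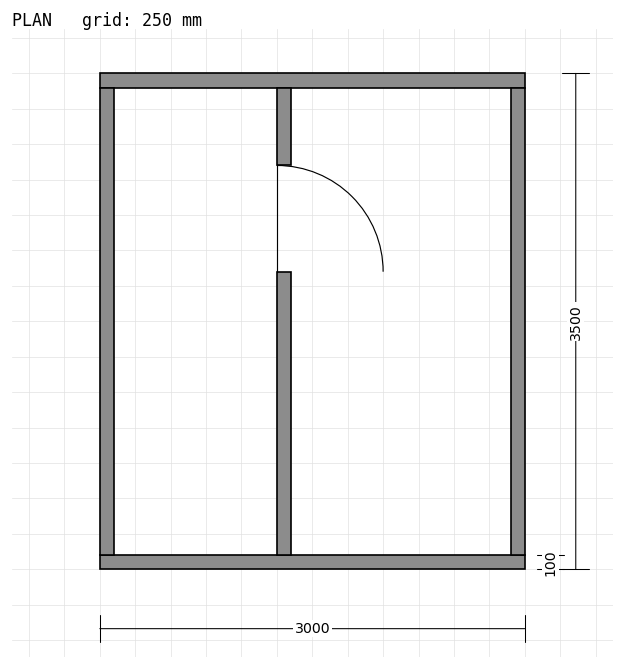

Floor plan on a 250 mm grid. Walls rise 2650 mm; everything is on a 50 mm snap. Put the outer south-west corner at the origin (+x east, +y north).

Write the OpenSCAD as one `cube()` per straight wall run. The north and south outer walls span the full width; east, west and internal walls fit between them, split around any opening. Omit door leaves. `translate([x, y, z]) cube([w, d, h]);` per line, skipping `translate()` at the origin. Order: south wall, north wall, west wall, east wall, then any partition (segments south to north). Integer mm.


cube([3000, 100, 2650]);
translate([0, 3400, 0]) cube([3000, 100, 2650]);
translate([0, 100, 0]) cube([100, 3300, 2650]);
translate([2900, 100, 0]) cube([100, 3300, 2650]);
translate([1250, 100, 0]) cube([100, 2000, 2650]);
translate([1250, 2850, 0]) cube([100, 550, 2650]);


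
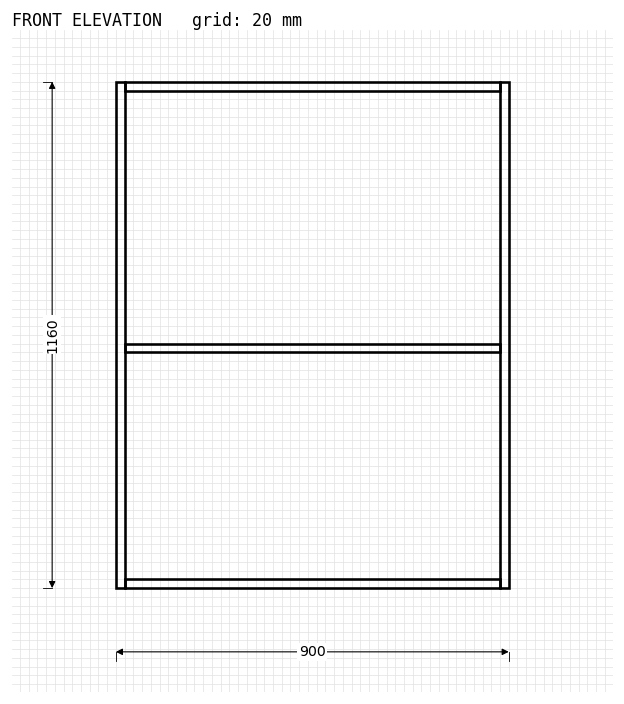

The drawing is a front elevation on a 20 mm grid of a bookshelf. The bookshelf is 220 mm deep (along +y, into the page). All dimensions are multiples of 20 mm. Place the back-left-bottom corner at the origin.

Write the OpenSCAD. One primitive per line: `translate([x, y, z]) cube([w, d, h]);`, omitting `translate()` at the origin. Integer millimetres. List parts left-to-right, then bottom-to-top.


cube([20, 220, 1160]);
translate([20, 0, 0]) cube([860, 220, 20]);
translate([20, 0, 540]) cube([860, 220, 20]);
translate([20, 0, 1140]) cube([860, 220, 20]);
translate([880, 0, 0]) cube([20, 220, 1160]);
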